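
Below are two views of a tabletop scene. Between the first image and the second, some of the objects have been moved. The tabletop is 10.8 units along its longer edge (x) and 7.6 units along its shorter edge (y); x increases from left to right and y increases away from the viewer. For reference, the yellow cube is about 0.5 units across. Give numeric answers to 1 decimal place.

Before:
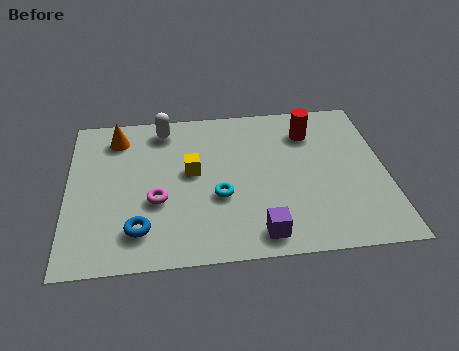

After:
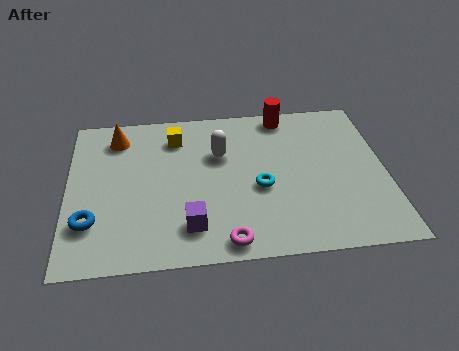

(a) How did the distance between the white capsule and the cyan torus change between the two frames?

-1.8

Before: roughly 4.0 units apart; after: 2.2. That's 1.8 units closer together.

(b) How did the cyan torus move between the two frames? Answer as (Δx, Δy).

(1.4, 0.3)

The cyan torus started near (5.1, 2.9) and ended near (6.5, 3.2).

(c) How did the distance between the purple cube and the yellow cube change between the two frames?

+0.5

They were about 3.9 units apart before and 4.4 after — 0.5 units further apart.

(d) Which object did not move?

the orange cone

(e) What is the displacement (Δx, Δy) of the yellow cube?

(-0.5, 1.8)

The yellow cube was at about (4.2, 4.2) and moved to about (3.7, 6.0).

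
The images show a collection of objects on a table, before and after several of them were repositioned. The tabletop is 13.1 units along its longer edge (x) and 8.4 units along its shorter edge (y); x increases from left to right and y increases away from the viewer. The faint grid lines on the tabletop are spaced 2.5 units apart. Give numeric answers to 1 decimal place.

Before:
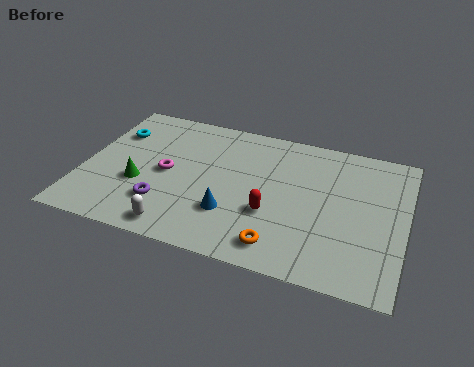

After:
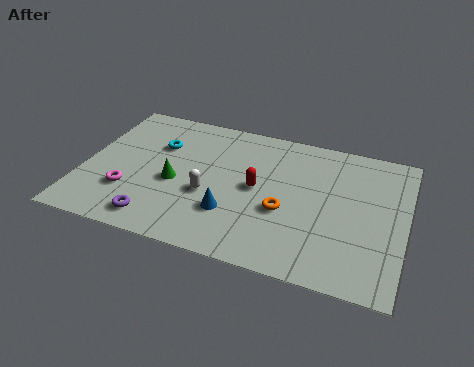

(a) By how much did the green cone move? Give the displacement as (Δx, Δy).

(1.4, 0.5)

The green cone was at about (2.4, 3.1) and moved to about (3.8, 3.6).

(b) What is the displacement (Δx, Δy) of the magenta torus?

(-1.4, -1.6)

The magenta torus started near (3.4, 4.1) and ended near (2.0, 2.5).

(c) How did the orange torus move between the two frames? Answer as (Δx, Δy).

(0.0, 2.0)

The orange torus was at about (8.3, 1.3) and moved to about (8.3, 3.3).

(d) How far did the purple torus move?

1.0

From (3.5, 2.2) to (3.3, 1.2), the purple torus covered √(0.2² + 1.0²) ≈ 1.0 units.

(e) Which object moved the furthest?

the white capsule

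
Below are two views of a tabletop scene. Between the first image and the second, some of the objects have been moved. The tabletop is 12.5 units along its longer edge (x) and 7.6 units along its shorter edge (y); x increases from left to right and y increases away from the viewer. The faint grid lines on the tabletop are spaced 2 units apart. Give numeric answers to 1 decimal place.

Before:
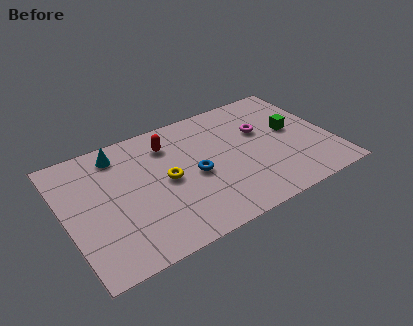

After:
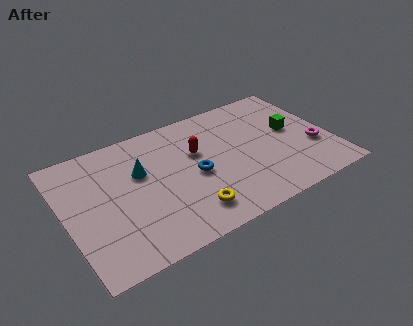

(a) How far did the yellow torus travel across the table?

2.4

The yellow torus moved from about (4.7, 3.8) to (5.4, 1.5), a distance of √(0.7² + 2.3²) ≈ 2.4.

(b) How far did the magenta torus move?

3.0

From (9.4, 4.8) to (11.6, 2.7), the magenta torus covered √(2.2² + 2.1²) ≈ 3.0 units.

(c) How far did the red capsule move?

1.6

From (5.1, 5.9) to (6.3, 4.8), the red capsule covered √(1.2² + 1.1²) ≈ 1.6 units.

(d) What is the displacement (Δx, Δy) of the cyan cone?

(0.8, -1.6)

From the two frames, the cyan cone sits at roughly (2.8, 6.4) before and (3.6, 4.8) after.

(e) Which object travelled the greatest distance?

the magenta torus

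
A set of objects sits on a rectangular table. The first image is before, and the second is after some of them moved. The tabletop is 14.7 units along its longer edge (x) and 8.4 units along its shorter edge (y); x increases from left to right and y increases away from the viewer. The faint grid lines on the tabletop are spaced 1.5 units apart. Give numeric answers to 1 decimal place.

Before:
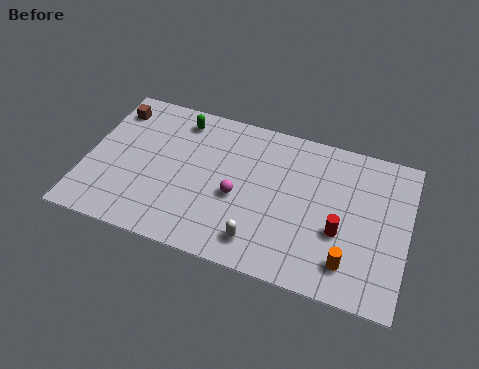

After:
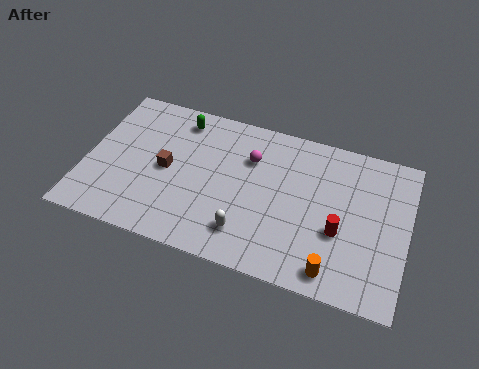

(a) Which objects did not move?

the green capsule and the red cylinder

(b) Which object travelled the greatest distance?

the brown cube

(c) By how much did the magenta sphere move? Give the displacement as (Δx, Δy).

(0.4, 2.3)

The magenta sphere started near (7.0, 3.6) and ended near (7.4, 5.9).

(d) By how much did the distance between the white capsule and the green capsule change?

-0.6

They were about 7.0 units apart before and 6.4 after — 0.6 units closer together.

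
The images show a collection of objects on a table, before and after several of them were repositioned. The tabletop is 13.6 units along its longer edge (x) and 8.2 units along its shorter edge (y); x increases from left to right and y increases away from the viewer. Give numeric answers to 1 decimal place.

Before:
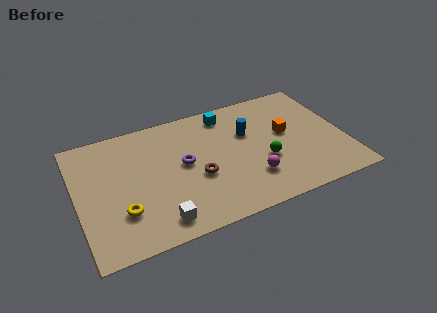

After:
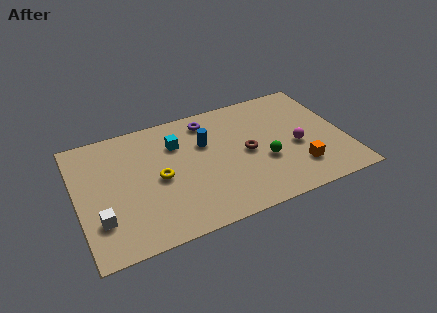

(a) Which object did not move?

the green sphere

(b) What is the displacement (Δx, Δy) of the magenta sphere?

(2.5, 1.3)

From the two frames, the magenta sphere sits at roughly (8.6, 2.2) before and (11.1, 3.5) after.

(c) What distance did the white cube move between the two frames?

3.0

The white cube moved from about (3.8, 1.2) to (1.0, 2.3), a distance of √(2.8² + 1.1²) ≈ 3.0.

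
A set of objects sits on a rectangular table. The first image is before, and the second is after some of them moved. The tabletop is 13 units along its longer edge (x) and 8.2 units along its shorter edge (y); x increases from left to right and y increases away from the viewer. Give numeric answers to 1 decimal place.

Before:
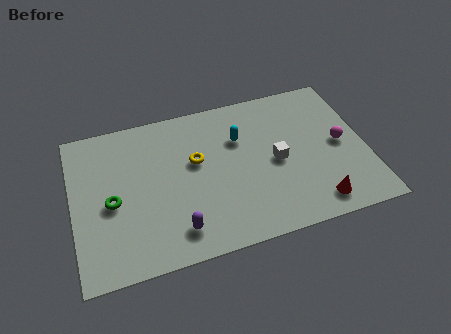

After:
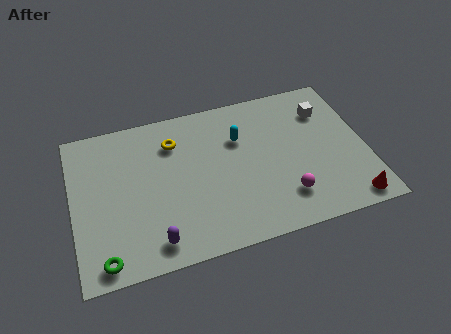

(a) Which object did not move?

the cyan capsule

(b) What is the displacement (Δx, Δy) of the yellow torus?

(-0.9, 1.3)

The yellow torus started near (5.5, 4.9) and ended near (4.6, 6.2).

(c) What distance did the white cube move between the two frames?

3.3

From (9.0, 3.9) to (11.4, 6.1), the white cube covered √(2.4² + 2.2²) ≈ 3.3 units.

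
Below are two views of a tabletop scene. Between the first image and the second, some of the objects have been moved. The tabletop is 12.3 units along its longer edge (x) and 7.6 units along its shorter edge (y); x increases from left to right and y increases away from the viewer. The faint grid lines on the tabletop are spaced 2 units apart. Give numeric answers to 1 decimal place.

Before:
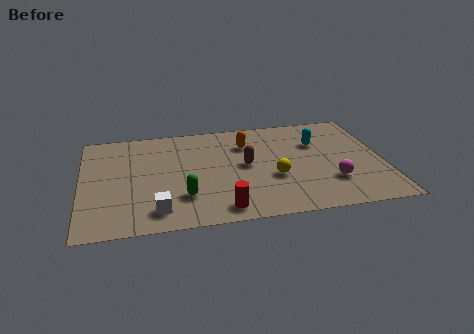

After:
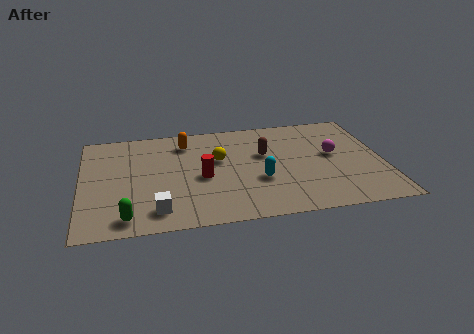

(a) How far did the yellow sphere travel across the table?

2.8

The yellow sphere moved from about (7.8, 2.9) to (5.6, 4.6), a distance of √(2.2² + 1.7²) ≈ 2.8.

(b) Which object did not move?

the white cube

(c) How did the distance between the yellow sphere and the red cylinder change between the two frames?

-1.5

Before: roughly 2.9 units apart; after: 1.4. That's 1.5 units closer together.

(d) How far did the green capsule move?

2.5

The green capsule moved from about (4.1, 2.1) to (1.8, 1.0), a distance of √(2.3² + 1.1²) ≈ 2.5.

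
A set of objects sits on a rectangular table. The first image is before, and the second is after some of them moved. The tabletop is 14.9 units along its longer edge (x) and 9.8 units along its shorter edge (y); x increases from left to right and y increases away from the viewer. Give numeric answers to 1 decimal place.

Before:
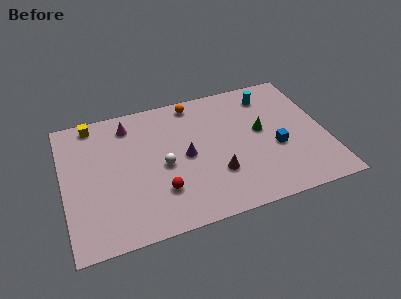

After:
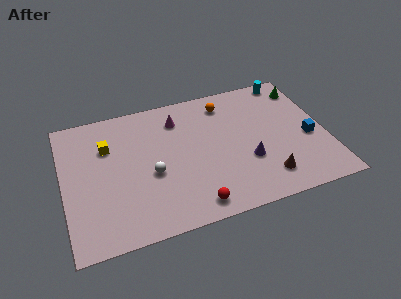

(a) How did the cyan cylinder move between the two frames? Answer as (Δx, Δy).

(1.3, 0.9)

From the two frames, the cyan cylinder sits at roughly (12.0, 8.0) before and (13.3, 8.9) after.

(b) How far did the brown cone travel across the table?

2.9

From (8.5, 3.0) to (11.2, 1.9), the brown cone covered √(2.7² + 1.1²) ≈ 2.9 units.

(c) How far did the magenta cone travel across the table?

2.8

The magenta cone moved from about (3.9, 8.1) to (6.7, 7.7), a distance of √(2.8² + 0.4²) ≈ 2.8.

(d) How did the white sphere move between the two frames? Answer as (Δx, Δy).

(-0.7, -0.4)

From the two frames, the white sphere sits at roughly (5.6, 4.5) before and (4.9, 4.1) after.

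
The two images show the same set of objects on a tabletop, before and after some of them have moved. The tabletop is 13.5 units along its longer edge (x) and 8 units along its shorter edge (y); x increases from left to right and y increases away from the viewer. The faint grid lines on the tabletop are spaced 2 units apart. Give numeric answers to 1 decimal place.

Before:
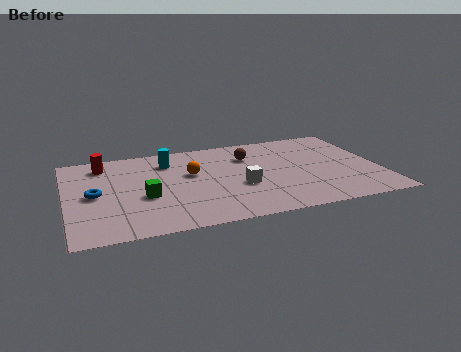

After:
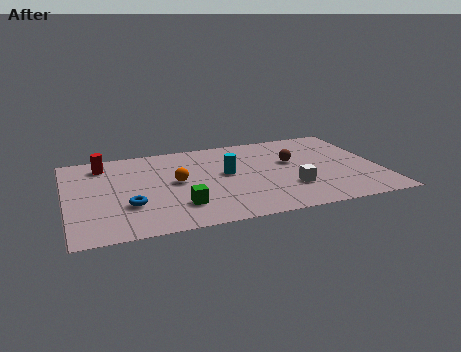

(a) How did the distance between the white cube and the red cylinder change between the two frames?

+2.2

They were about 6.7 units apart before and 8.9 after — 2.2 units further apart.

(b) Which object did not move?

the red cylinder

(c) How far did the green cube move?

1.8

From (3.3, 3.2) to (4.7, 2.0), the green cube covered √(1.4² + 1.2²) ≈ 1.8 units.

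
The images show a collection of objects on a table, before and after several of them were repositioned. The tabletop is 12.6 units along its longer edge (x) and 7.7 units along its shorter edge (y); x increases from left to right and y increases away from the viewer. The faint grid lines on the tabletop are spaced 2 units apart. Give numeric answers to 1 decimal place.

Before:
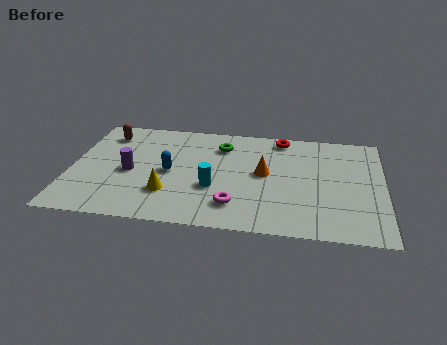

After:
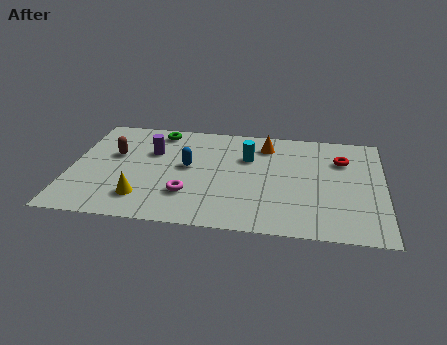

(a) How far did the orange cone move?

2.1

The orange cone was near (7.8, 4.1) before and (7.8, 6.2) after, so it travelled √(0.0² + 2.1²) ≈ 2.1 units.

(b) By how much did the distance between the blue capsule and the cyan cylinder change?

+0.6

They were about 2.0 units apart before and 2.6 after — 0.6 units further apart.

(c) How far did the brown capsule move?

1.6

From (1.3, 6.2) to (1.7, 4.7), the brown capsule covered √(0.4² + 1.5²) ≈ 1.6 units.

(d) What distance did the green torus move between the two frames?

2.7

From (6.0, 5.9) to (3.4, 6.7), the green torus covered √(2.6² + 0.8²) ≈ 2.7 units.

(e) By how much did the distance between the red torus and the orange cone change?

+0.4

They were about 2.8 units apart before and 3.2 after — 0.4 units further apart.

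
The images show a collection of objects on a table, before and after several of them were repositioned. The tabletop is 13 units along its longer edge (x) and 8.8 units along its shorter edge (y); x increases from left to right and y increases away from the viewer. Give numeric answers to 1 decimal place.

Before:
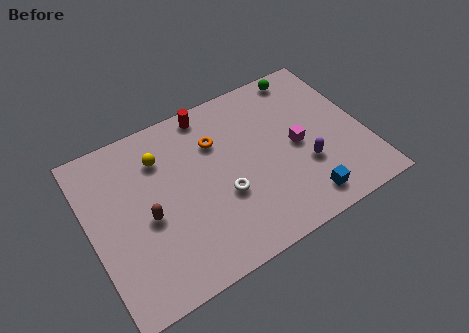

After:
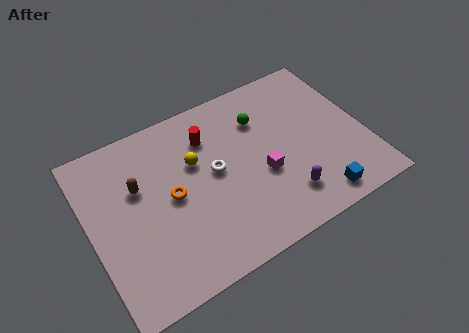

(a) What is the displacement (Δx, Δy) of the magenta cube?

(-1.8, -0.7)

From the two frames, the magenta cube sits at roughly (9.8, 4.2) before and (8.0, 3.5) after.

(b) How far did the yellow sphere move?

1.8

From (3.6, 6.6) to (5.1, 5.6), the yellow sphere covered √(1.5² + 1.0²) ≈ 1.8 units.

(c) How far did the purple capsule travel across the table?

1.6

The purple capsule moved from about (10.0, 3.0) to (8.8, 1.9), a distance of √(1.2² + 1.1²) ≈ 1.6.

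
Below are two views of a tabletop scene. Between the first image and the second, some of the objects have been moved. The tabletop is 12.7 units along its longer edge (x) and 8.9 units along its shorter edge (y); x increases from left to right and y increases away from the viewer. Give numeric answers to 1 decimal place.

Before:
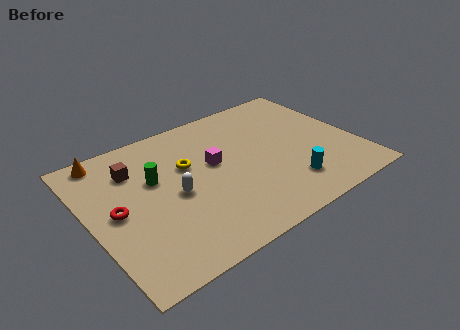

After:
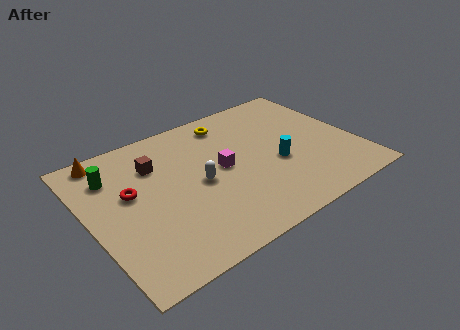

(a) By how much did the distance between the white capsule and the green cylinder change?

+2.9

Before: roughly 1.6 units apart; after: 4.5. That's 2.9 units further apart.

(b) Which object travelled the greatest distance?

the yellow torus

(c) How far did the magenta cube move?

0.6

The magenta cube moved from about (6.0, 5.1) to (6.3, 4.6), a distance of √(0.3² + 0.5²) ≈ 0.6.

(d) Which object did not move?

the orange cone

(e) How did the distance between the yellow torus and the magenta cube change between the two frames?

+1.7

Before: roughly 1.3 units apart; after: 3.0. That's 1.7 units further apart.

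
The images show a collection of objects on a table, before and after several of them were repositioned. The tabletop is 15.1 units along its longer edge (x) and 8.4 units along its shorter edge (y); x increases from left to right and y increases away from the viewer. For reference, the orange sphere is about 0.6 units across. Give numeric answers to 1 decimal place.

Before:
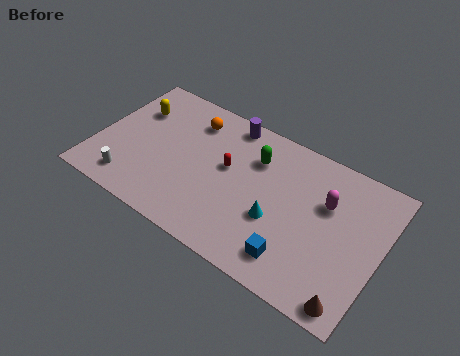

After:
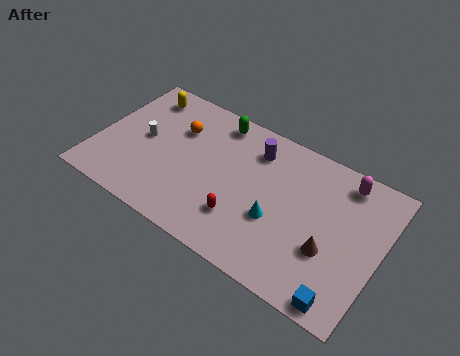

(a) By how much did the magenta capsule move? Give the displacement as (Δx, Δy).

(0.7, 1.7)

The magenta capsule started near (12.1, 5.5) and ended near (12.8, 7.2).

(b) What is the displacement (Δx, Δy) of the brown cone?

(-1.5, 2.1)

The brown cone was at about (14.1, 0.9) and moved to about (12.6, 3.0).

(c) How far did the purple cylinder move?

1.8

The purple cylinder was near (6.5, 7.5) before and (8.1, 6.6) after, so it travelled √(1.6² + 0.9²) ≈ 1.8 units.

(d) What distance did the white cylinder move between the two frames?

2.9

The white cylinder was near (2.2, 1.4) before and (2.4, 4.3) after, so it travelled √(0.2² + 2.9²) ≈ 2.9 units.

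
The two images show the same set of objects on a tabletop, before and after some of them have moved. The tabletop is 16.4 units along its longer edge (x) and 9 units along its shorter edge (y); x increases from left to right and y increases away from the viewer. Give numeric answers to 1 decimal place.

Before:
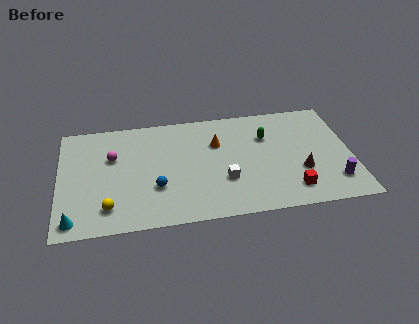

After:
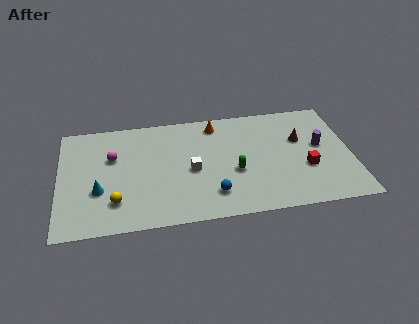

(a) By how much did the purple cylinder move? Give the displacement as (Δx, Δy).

(-0.6, 3.0)

The purple cylinder was at about (15.3, 2.0) and moved to about (14.7, 5.0).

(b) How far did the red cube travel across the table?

1.8

From (12.9, 1.7) to (13.8, 3.3), the red cube covered √(0.9² + 1.6²) ≈ 1.8 units.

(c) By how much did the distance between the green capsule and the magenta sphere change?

-1.6

They were about 8.7 units apart before and 7.1 after — 1.6 units closer together.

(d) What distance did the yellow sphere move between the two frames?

0.6

The yellow sphere moved from about (2.7, 1.8) to (3.1, 2.2), a distance of √(0.4² + 0.4²) ≈ 0.6.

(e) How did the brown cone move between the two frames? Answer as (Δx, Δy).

(0.1, 2.6)

From the two frames, the brown cone sits at roughly (13.5, 3.1) before and (13.6, 5.7) after.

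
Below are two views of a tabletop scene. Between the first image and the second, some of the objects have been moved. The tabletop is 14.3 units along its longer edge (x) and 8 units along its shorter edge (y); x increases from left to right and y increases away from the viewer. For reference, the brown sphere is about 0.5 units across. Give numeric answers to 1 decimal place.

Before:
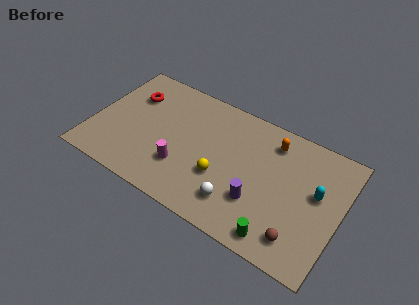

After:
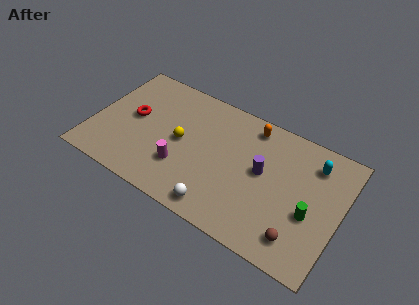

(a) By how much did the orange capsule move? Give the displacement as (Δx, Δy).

(-1.3, 0.4)

The orange capsule started near (10.1, 6.5) and ended near (8.8, 6.9).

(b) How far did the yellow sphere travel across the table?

2.7

The yellow sphere was near (7.6, 2.9) before and (5.1, 4.0) after, so it travelled √(2.5² + 1.1²) ≈ 2.7 units.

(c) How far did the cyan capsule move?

1.7

The cyan capsule was near (12.9, 4.6) before and (12.5, 6.3) after, so it travelled √(0.4² + 1.7²) ≈ 1.7 units.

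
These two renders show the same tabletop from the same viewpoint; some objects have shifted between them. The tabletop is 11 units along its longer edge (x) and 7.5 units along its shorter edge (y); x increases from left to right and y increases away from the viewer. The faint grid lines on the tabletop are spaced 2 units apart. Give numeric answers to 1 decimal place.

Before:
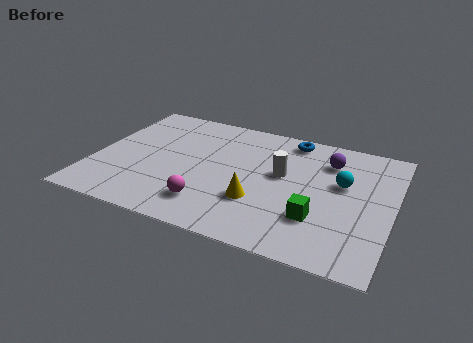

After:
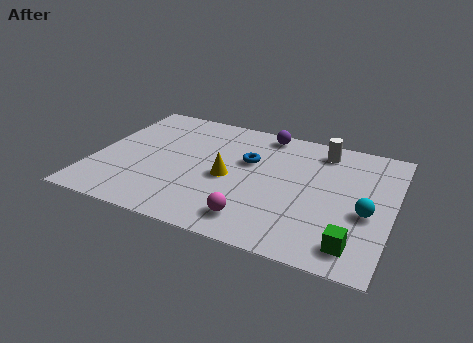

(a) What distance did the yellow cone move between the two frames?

1.6

The yellow cone was near (6.2, 2.4) before and (5.0, 3.4) after, so it travelled √(1.2² + 1.0²) ≈ 1.6 units.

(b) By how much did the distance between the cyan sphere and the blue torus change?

+1.8

The distance was about 3.0 in the first image and 4.8 in the second, so they moved 1.8 units further apart.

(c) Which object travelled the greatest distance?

the purple sphere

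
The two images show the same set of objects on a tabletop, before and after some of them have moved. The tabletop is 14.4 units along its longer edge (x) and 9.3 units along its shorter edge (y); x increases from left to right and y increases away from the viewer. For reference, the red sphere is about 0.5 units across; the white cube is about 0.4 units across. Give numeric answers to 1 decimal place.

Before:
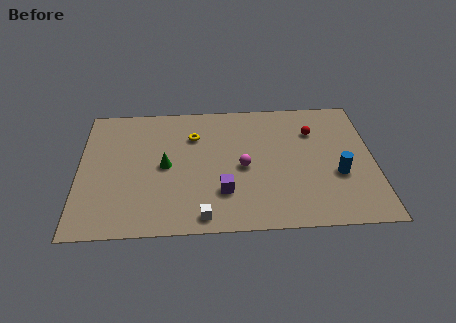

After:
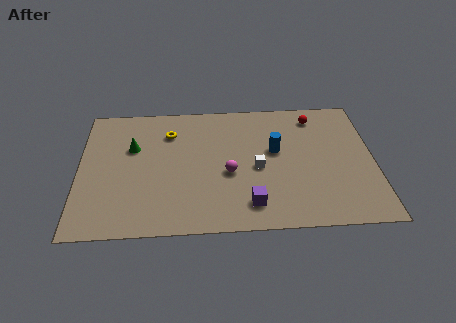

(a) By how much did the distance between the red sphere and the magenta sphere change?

+1.6

They were about 4.2 units apart before and 5.8 after — 1.6 units further apart.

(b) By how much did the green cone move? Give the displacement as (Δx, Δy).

(-1.6, 1.4)

The green cone was at about (4.2, 4.6) and moved to about (2.6, 6.0).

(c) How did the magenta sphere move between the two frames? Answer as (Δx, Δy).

(-0.7, -0.4)

The magenta sphere was at about (8.0, 4.3) and moved to about (7.3, 3.9).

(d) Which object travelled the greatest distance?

the white cube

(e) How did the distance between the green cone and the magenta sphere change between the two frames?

+1.3

They were about 3.8 units apart before and 5.1 after — 1.3 units further apart.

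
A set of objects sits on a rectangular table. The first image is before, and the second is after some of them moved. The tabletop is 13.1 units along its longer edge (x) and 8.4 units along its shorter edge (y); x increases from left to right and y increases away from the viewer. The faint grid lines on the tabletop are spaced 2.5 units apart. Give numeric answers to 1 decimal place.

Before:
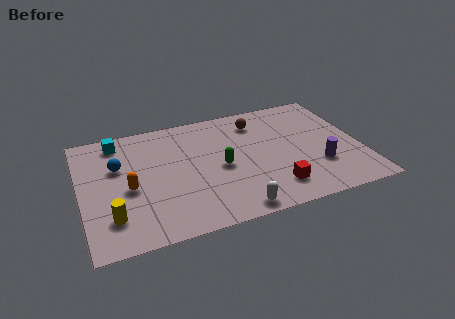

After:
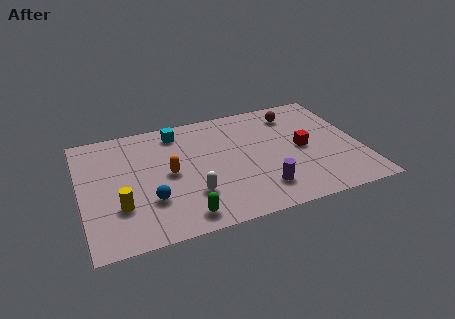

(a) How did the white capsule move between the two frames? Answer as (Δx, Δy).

(-1.8, 1.6)

The white capsule was at about (6.8, 0.8) and moved to about (5.0, 2.4).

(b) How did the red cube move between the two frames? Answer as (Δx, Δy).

(1.6, 2.4)

The red cube was at about (8.8, 1.7) and moved to about (10.4, 4.1).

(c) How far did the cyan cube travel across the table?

2.8

From (1.9, 7.2) to (4.7, 7.1), the cyan cube covered √(2.8² + 0.1²) ≈ 2.8 units.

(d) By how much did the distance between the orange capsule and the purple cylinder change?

-4.1

The distance was about 8.9 in the first image and 4.8 in the second, so they moved 4.1 units closer together.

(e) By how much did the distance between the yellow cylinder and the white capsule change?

-2.3

They were about 5.6 units apart before and 3.3 after — 2.3 units closer together.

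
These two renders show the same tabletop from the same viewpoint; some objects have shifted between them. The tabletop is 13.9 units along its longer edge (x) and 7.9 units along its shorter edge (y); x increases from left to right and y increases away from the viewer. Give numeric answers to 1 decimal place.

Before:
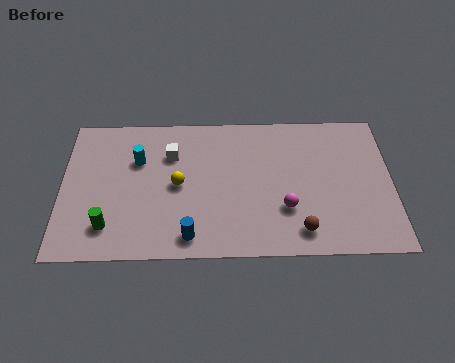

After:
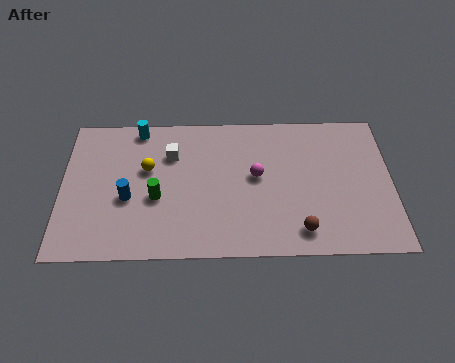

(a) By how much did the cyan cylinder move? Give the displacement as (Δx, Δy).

(0.0, 1.8)

The cyan cylinder was at about (3.2, 5.3) and moved to about (3.2, 7.1).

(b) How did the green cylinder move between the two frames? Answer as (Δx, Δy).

(2.0, 1.5)

The green cylinder started near (2.0, 1.7) and ended near (4.0, 3.2).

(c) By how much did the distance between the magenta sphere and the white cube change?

-1.9

The distance was about 5.7 in the first image and 3.8 in the second, so they moved 1.9 units closer together.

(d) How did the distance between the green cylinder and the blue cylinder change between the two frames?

-2.3

The distance was about 3.5 in the first image and 1.2 in the second, so they moved 2.3 units closer together.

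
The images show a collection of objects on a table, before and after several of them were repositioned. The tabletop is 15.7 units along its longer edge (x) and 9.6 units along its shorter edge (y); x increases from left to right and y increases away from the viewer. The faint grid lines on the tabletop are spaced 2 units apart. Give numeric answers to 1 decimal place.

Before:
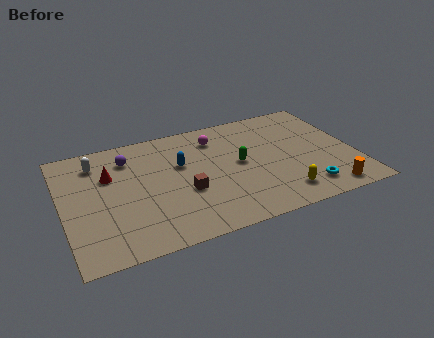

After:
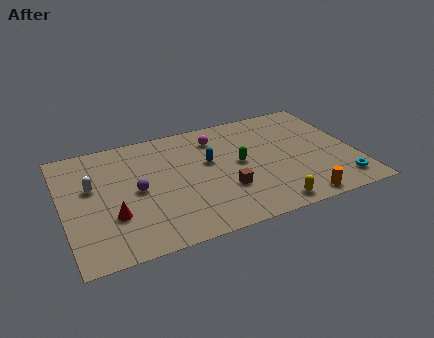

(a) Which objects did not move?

the green capsule and the magenta sphere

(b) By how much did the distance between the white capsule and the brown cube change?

+1.5

The distance was about 5.9 in the first image and 7.4 in the second, so they moved 1.5 units further apart.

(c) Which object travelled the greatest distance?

the red cone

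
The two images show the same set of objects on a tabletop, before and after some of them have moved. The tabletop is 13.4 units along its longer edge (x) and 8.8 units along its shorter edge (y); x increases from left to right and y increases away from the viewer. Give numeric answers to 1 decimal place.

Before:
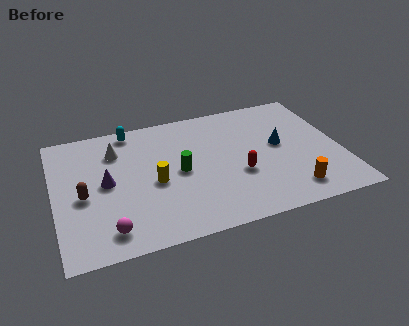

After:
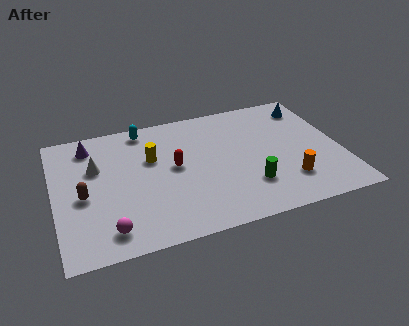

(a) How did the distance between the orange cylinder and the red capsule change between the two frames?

+2.8

Before: roughly 2.9 units apart; after: 5.7. That's 2.8 units further apart.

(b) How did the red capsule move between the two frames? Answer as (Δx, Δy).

(-2.9, 1.4)

The red capsule started near (8.5, 3.3) and ended near (5.6, 4.7).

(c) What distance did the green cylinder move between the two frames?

3.6

The green cylinder moved from about (5.8, 4.3) to (8.9, 2.4), a distance of √(3.1² + 1.9²) ≈ 3.6.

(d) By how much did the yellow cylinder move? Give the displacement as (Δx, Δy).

(0.0, 1.7)

The yellow cylinder was at about (4.6, 3.9) and moved to about (4.6, 5.6).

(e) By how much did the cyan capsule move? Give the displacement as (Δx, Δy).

(0.6, -0.1)

The cyan capsule was at about (3.8, 7.9) and moved to about (4.4, 7.8).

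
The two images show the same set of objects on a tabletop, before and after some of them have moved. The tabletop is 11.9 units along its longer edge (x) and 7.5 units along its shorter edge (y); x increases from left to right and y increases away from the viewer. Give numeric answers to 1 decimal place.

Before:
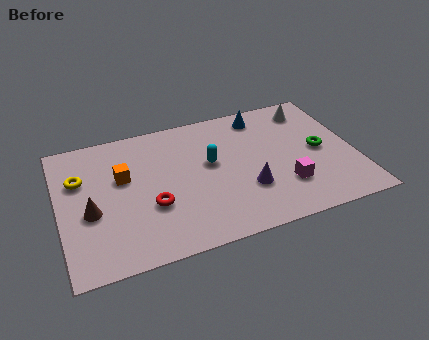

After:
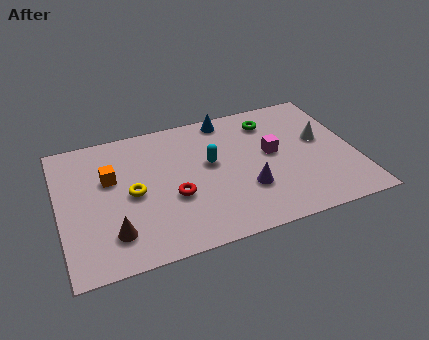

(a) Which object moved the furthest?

the green torus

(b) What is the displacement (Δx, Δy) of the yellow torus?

(2.0, -1.4)

From the two frames, the yellow torus sits at roughly (0.9, 5.0) before and (2.9, 3.6) after.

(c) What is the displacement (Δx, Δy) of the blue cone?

(-1.4, 0.3)

The blue cone started near (8.4, 6.4) and ended near (7.0, 6.7).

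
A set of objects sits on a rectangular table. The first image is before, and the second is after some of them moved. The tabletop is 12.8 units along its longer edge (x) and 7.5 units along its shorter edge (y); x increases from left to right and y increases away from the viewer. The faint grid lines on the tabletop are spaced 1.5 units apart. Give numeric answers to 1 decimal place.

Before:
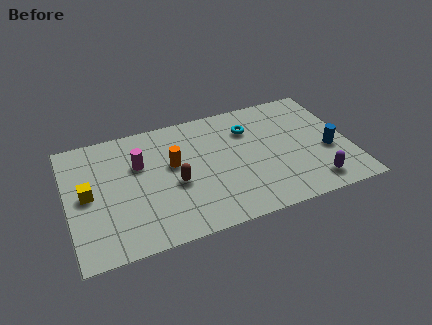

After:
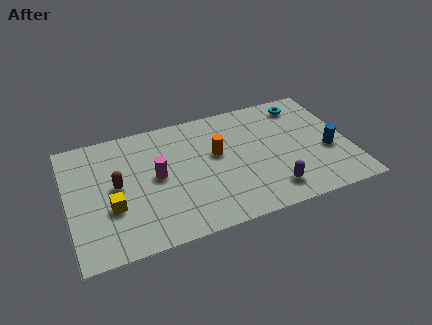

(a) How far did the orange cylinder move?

2.0

The orange cylinder was near (4.8, 4.4) before and (6.8, 4.4) after, so it travelled √(2.0² + 0.0²) ≈ 2.0 units.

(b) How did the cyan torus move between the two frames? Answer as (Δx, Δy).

(2.6, 0.8)

From the two frames, the cyan torus sits at roughly (8.4, 5.5) before and (11.0, 6.3) after.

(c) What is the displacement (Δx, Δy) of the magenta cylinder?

(0.7, -1.0)

The magenta cylinder was at about (3.3, 4.9) and moved to about (4.0, 3.9).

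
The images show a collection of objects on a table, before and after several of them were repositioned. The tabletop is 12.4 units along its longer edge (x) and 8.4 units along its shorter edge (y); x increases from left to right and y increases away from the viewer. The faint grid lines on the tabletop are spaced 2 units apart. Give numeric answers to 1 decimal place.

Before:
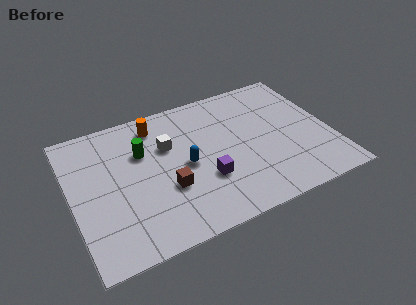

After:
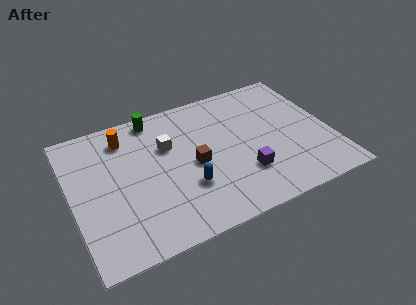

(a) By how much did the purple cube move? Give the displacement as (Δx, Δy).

(1.8, -0.4)

From the two frames, the purple cube sits at roughly (6.2, 2.8) before and (8.0, 2.4) after.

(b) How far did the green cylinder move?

2.1

The green cylinder was near (3.5, 5.6) before and (4.3, 7.5) after, so it travelled √(0.8² + 1.9²) ≈ 2.1 units.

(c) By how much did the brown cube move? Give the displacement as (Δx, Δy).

(1.4, 0.9)

The brown cube was at about (4.4, 3.0) and moved to about (5.8, 3.9).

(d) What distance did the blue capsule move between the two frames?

1.3

The blue capsule was near (5.4, 4.0) before and (5.3, 2.7) after, so it travelled √(0.1² + 1.3²) ≈ 1.3 units.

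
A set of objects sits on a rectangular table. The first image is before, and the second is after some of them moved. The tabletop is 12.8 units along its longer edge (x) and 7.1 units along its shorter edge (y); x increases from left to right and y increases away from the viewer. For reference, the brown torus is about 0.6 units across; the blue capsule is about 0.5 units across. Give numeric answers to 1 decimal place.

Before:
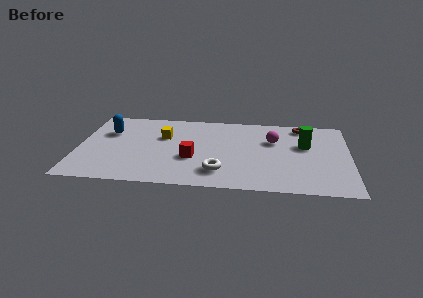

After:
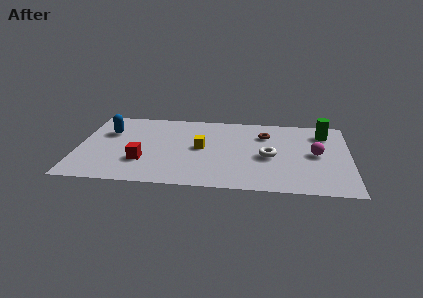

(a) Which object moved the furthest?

the white torus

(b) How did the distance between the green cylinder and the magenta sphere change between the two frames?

+0.5

The distance was about 1.5 in the first image and 2.0 in the second, so they moved 0.5 units further apart.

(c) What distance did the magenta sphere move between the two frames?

2.3

From (9.2, 4.7) to (11.2, 3.6), the magenta sphere covered √(2.0² + 1.1²) ≈ 2.3 units.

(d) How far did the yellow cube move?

2.0

The yellow cube was near (4.0, 4.6) before and (5.8, 3.7) after, so it travelled √(1.8² + 0.9²) ≈ 2.0 units.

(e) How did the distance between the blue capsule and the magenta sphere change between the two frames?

+2.1

They were about 7.8 units apart before and 9.9 after — 2.1 units further apart.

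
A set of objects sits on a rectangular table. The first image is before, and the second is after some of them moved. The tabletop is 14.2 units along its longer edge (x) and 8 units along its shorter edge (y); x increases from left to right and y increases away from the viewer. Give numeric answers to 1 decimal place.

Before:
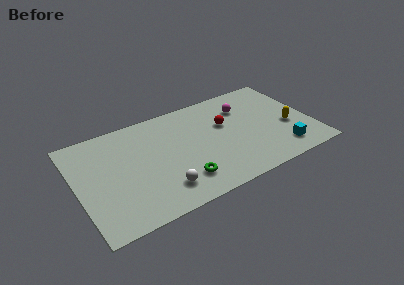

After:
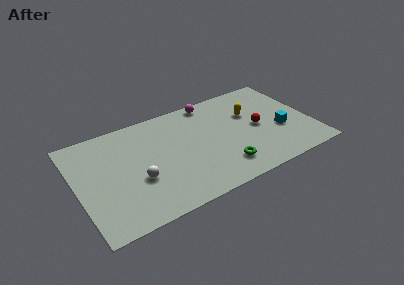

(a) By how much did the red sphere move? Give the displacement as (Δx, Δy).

(1.9, -1.1)

The red sphere started near (9.1, 5.0) and ended near (11.0, 3.9).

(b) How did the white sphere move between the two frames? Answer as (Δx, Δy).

(-1.3, 1.3)

The white sphere started near (4.8, 1.7) and ended near (3.5, 3.0).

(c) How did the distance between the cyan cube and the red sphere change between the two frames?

-3.1

The distance was about 4.6 in the first image and 1.5 in the second, so they moved 3.1 units closer together.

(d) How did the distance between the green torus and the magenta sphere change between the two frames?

-0.5

The distance was about 6.0 in the first image and 5.5 in the second, so they moved 0.5 units closer together.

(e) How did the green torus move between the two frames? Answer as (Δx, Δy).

(2.5, -0.1)

The green torus started near (6.0, 1.8) and ended near (8.5, 1.7).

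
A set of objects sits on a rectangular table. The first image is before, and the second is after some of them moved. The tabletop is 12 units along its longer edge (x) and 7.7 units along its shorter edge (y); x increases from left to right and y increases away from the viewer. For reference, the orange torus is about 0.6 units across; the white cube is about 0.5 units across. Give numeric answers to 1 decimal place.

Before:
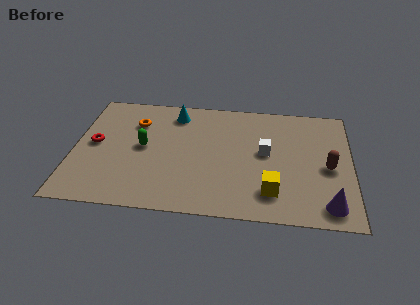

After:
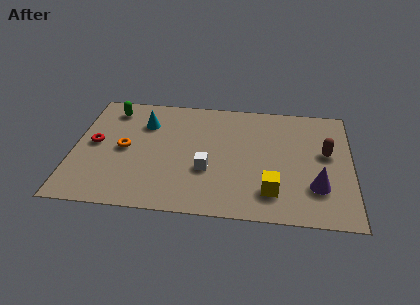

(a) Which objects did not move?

the red torus and the yellow cube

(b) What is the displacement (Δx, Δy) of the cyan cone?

(-1.3, -0.8)

The cyan cone started near (4.3, 6.4) and ended near (3.0, 5.6).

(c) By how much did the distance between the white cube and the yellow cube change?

+0.5

The distance was about 2.5 in the first image and 3.0 in the second, so they moved 0.5 units further apart.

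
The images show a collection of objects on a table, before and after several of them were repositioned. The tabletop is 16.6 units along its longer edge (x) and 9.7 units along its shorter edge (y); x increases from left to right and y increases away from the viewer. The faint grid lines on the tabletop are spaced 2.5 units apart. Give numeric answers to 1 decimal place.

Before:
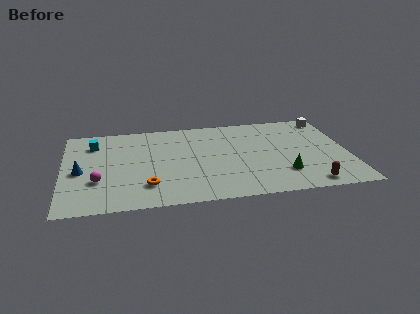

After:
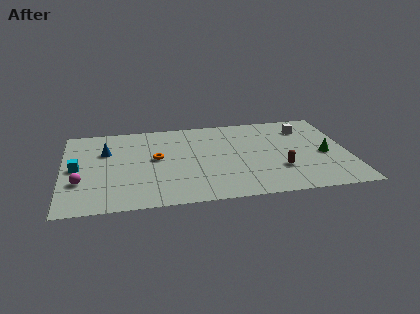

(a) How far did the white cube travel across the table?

1.8

The white cube was near (15.7, 8.5) before and (14.2, 7.5) after, so it travelled √(1.5² + 1.0²) ≈ 1.8 units.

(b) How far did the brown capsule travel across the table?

2.5

The brown capsule moved from about (14.1, 1.1) to (12.5, 3.0), a distance of √(1.6² + 1.9²) ≈ 2.5.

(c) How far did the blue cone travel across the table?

2.6

From (1.0, 4.4) to (2.5, 6.5), the blue cone covered √(1.5² + 2.1²) ≈ 2.6 units.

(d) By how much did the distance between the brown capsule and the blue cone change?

-2.9

The distance was about 13.5 in the first image and 10.6 in the second, so they moved 2.9 units closer together.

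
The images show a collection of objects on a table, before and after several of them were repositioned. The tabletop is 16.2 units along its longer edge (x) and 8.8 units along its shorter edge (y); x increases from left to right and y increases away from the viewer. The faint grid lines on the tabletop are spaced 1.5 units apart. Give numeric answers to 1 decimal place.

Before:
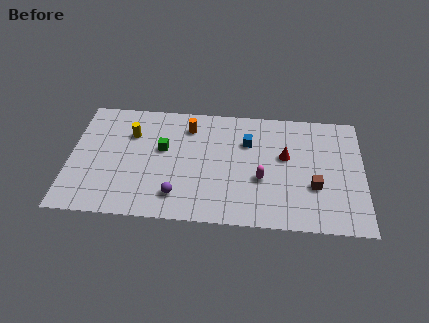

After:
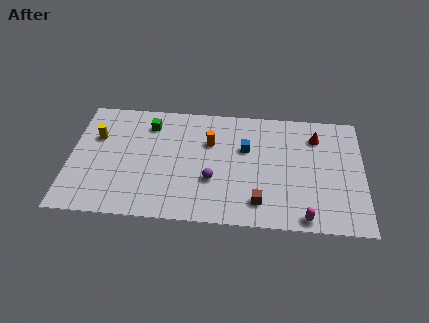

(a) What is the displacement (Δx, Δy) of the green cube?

(-0.8, 1.8)

From the two frames, the green cube sits at roughly (5.1, 5.2) before and (4.3, 7.0) after.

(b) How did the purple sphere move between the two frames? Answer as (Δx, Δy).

(1.9, 1.3)

From the two frames, the purple sphere sits at roughly (6.0, 1.8) before and (7.9, 3.1) after.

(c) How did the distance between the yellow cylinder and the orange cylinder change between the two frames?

+3.0

Before: roughly 3.3 units apart; after: 6.3. That's 3.0 units further apart.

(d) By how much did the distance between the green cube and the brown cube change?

-0.5

The distance was about 8.7 in the first image and 8.2 in the second, so they moved 0.5 units closer together.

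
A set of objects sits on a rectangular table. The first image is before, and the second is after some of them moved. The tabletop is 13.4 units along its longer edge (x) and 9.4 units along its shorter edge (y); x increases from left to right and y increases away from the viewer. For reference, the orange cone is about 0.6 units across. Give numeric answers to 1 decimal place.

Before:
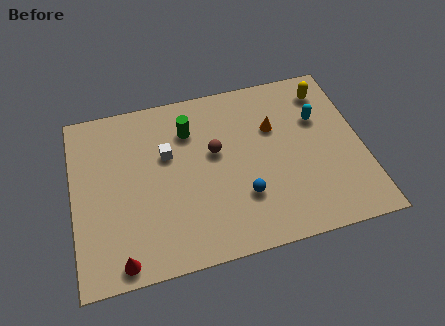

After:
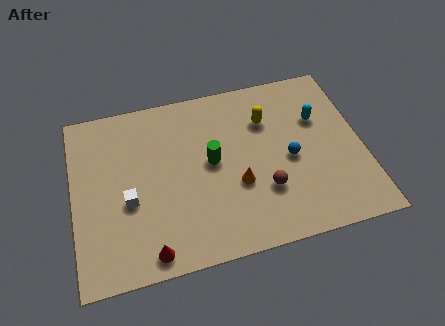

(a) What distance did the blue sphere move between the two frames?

2.7

From (7.7, 2.8) to (10.0, 4.3), the blue sphere covered √(2.3² + 1.5²) ≈ 2.7 units.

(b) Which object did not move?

the cyan capsule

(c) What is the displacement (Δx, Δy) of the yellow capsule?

(-2.9, -1.0)

The yellow capsule was at about (12.0, 7.7) and moved to about (9.1, 6.7).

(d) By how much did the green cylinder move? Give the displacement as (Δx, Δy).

(0.9, -2.0)

The green cylinder was at about (5.5, 7.0) and moved to about (6.4, 5.0).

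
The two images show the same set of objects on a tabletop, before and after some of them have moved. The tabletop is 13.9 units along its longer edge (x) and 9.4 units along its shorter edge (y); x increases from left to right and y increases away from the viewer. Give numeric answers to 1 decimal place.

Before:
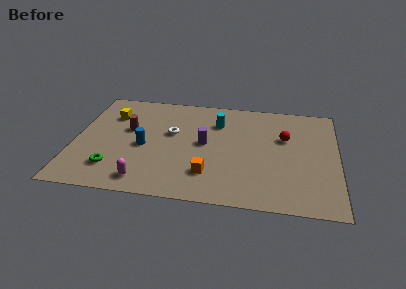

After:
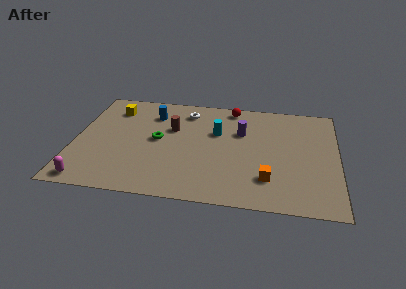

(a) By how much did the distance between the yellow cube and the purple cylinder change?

+1.6

Before: roughly 5.4 units apart; after: 7.0. That's 1.6 units further apart.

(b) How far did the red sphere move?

3.8

From (11.1, 6.0) to (8.2, 8.4), the red sphere covered √(2.9² + 2.4²) ≈ 3.8 units.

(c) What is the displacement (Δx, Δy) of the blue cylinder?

(0.3, 3.0)

The blue cylinder started near (3.7, 4.2) and ended near (4.0, 7.2).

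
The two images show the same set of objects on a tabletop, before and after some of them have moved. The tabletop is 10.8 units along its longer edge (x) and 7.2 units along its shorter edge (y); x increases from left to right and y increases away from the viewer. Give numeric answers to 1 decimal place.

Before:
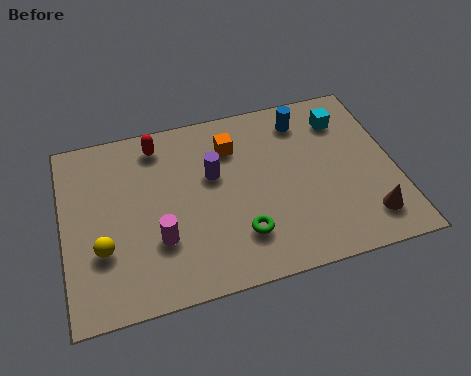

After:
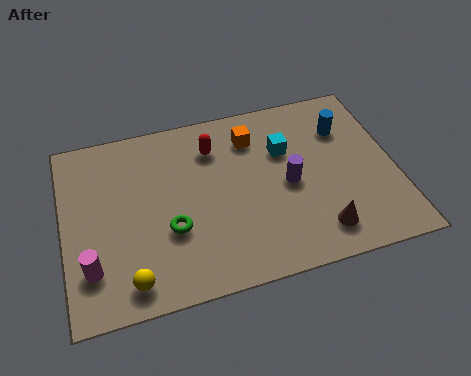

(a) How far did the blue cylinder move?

1.5

From (8.0, 5.9) to (9.3, 5.2), the blue cylinder covered √(1.3² + 0.7²) ≈ 1.5 units.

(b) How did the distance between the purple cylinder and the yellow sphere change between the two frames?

+1.6

Before: roughly 4.2 units apart; after: 5.8. That's 1.6 units further apart.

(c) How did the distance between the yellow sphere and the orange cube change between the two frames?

+1.0

They were about 5.3 units apart before and 6.3 after — 1.0 units further apart.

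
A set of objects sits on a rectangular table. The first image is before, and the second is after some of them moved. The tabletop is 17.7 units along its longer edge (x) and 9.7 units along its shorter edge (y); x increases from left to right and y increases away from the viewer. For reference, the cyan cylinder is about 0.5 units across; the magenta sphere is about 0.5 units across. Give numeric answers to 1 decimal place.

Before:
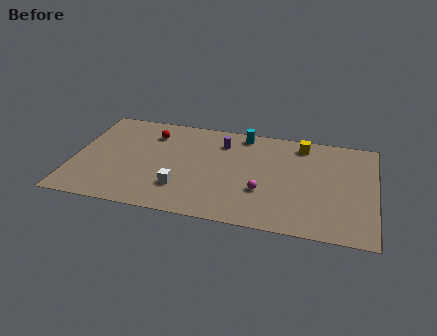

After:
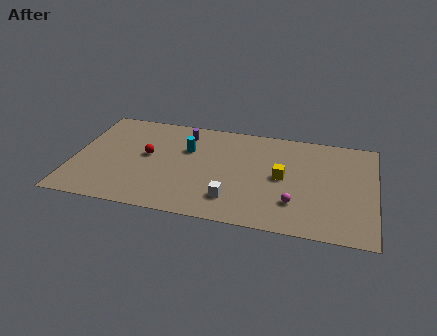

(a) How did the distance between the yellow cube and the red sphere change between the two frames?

-0.9

They were about 8.9 units apart before and 8.0 after — 0.9 units closer together.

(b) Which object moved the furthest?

the cyan cylinder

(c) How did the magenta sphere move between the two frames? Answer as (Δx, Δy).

(1.9, -0.7)

The magenta sphere was at about (11.2, 3.3) and moved to about (13.1, 2.6).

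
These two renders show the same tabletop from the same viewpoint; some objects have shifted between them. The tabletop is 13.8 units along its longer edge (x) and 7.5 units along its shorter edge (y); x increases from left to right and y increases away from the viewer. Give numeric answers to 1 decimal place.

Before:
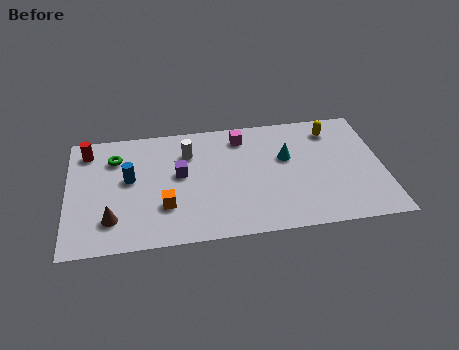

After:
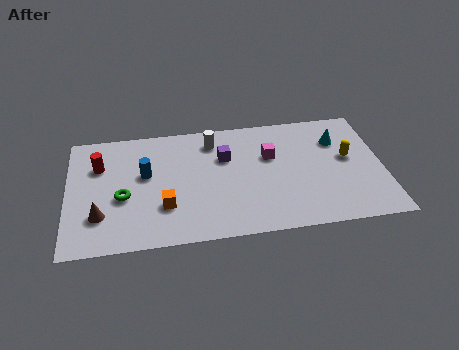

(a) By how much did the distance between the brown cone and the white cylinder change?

+1.4

The distance was about 5.0 in the first image and 6.4 in the second, so they moved 1.4 units further apart.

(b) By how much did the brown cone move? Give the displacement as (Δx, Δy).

(-0.5, 0.3)

The brown cone was at about (1.9, 1.8) and moved to about (1.4, 2.1).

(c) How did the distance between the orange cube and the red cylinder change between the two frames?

-1.1

They were about 5.1 units apart before and 4.0 after — 1.1 units closer together.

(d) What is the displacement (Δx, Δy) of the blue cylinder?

(0.7, 0.2)

The blue cylinder started near (2.7, 4.2) and ended near (3.4, 4.4).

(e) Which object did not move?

the orange cube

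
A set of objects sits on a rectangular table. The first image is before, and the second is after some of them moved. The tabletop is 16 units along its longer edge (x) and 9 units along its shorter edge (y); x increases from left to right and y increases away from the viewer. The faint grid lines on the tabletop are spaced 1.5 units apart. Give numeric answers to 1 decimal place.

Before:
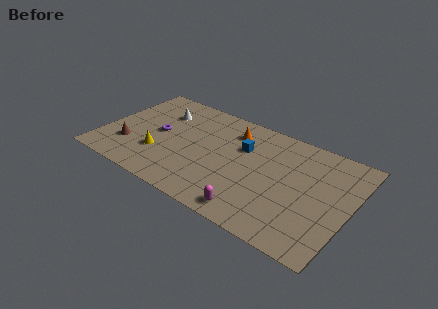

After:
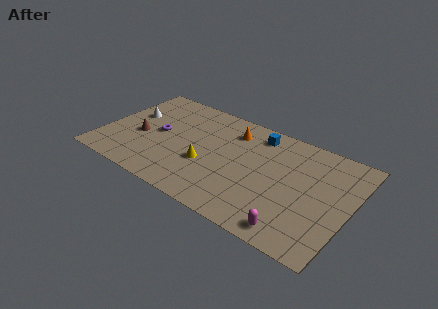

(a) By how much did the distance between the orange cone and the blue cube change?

+0.3

They were about 1.4 units apart before and 1.7 after — 0.3 units further apart.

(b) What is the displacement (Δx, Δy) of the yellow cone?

(3.0, 0.6)

From the two frames, the yellow cone sits at roughly (3.9, 2.8) before and (6.9, 3.4) after.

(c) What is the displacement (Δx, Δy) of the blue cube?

(0.7, 1.6)

From the two frames, the blue cube sits at roughly (8.9, 6.0) before and (9.6, 7.6) after.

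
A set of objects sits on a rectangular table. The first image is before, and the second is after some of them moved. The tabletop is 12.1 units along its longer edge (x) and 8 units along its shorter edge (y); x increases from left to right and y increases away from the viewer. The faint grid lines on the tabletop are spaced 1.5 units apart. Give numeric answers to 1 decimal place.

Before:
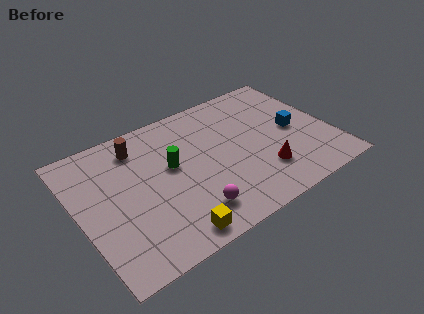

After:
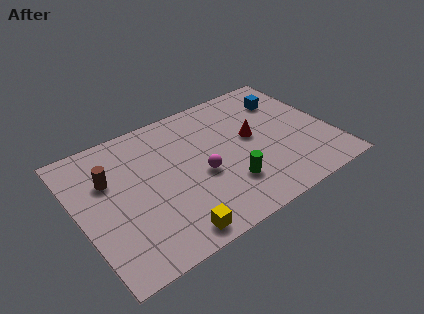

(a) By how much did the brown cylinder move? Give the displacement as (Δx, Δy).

(-1.6, -1.2)

The brown cylinder was at about (3.2, 6.5) and moved to about (1.6, 5.3).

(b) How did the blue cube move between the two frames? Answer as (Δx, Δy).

(0.0, 2.1)

The blue cube was at about (10.4, 3.9) and moved to about (10.4, 6.0).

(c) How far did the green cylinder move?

3.3

From (4.5, 4.6) to (6.8, 2.2), the green cylinder covered √(2.3² + 2.4²) ≈ 3.3 units.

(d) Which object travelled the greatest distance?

the green cylinder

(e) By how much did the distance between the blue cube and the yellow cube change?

+1.1

The distance was about 7.2 in the first image and 8.3 in the second, so they moved 1.1 units further apart.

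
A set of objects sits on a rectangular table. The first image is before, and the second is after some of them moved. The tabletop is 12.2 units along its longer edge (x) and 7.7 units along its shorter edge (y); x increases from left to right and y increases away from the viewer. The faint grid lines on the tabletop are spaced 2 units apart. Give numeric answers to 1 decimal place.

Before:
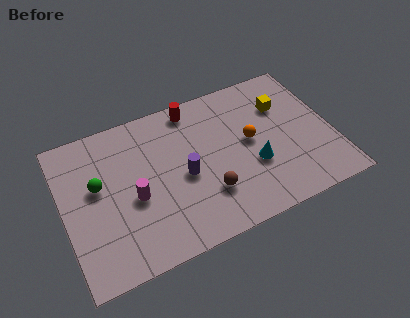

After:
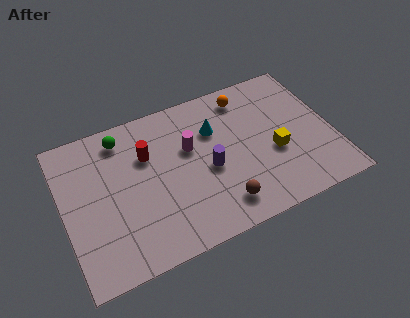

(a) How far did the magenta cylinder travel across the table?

3.1

The magenta cylinder moved from about (3.1, 3.3) to (5.8, 4.8), a distance of √(2.7² + 1.5²) ≈ 3.1.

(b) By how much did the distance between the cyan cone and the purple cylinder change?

-1.2

They were about 3.2 units apart before and 2.0 after — 1.2 units closer together.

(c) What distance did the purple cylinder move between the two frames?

1.1

The purple cylinder moved from about (5.4, 3.5) to (6.5, 3.4), a distance of √(1.1² + 0.1²) ≈ 1.1.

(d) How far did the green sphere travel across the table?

2.4

The green sphere moved from about (1.6, 4.5) to (2.9, 6.5), a distance of √(1.3² + 2.0²) ≈ 2.4.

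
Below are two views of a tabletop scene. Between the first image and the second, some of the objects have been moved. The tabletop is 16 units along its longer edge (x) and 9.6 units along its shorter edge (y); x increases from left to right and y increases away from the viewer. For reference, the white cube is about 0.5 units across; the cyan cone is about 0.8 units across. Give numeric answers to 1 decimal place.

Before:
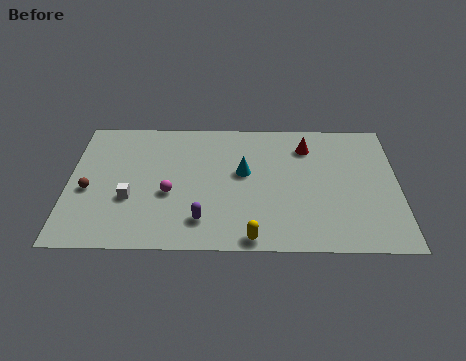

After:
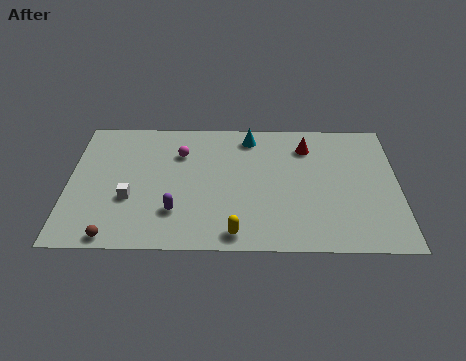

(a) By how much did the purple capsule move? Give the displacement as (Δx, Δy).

(-1.3, 0.6)

From the two frames, the purple capsule sits at roughly (6.5, 2.0) before and (5.2, 2.6) after.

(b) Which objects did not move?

the red cone and the white cube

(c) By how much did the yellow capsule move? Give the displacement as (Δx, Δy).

(-0.8, 0.3)

The yellow capsule was at about (8.9, 0.8) and moved to about (8.1, 1.1).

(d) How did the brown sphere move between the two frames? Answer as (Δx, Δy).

(1.3, -3.3)

The brown sphere was at about (1.0, 4.1) and moved to about (2.3, 0.8).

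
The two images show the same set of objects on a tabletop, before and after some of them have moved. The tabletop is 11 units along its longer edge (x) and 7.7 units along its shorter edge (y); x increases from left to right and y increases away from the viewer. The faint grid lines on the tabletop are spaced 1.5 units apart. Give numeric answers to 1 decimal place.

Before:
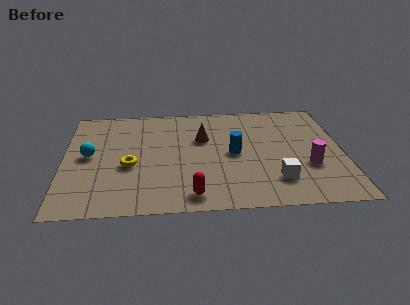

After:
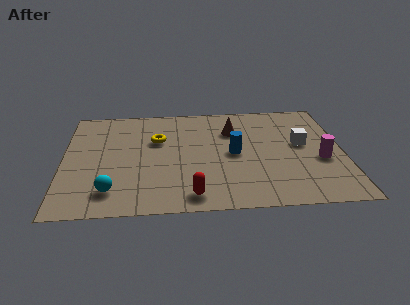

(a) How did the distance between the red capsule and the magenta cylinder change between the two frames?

+0.6

The distance was about 4.9 in the first image and 5.5 in the second, so they moved 0.6 units further apart.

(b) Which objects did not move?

the blue cylinder and the red capsule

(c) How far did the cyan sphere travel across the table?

2.7

The cyan sphere moved from about (1.0, 4.0) to (1.9, 1.5), a distance of √(0.9² + 2.5²) ≈ 2.7.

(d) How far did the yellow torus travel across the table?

2.1

The yellow torus moved from about (2.6, 3.2) to (3.7, 5.0), a distance of √(1.1² + 1.8²) ≈ 2.1.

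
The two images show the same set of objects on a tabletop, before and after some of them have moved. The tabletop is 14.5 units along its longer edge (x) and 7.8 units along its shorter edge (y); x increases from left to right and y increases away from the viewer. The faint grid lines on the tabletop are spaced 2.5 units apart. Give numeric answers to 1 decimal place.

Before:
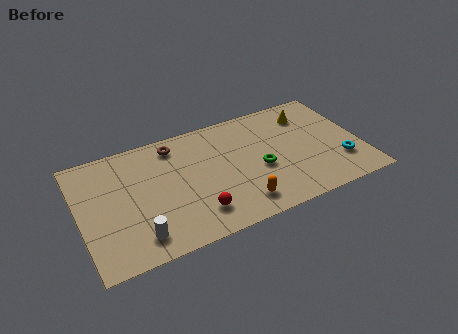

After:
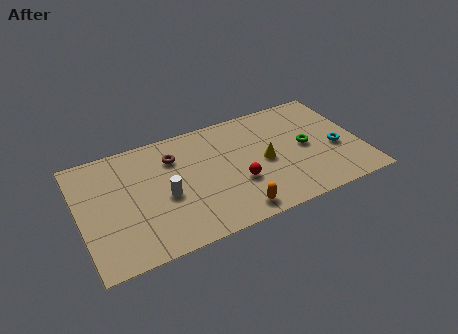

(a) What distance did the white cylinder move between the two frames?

2.6

The white cylinder moved from about (2.7, 1.4) to (4.3, 3.4), a distance of √(1.6² + 2.0²) ≈ 2.6.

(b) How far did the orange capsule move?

0.5

The orange capsule moved from about (7.9, 1.4) to (7.6, 1.0), a distance of √(0.3² + 0.4²) ≈ 0.5.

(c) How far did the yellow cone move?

3.5

From (12.1, 6.1) to (9.5, 3.7), the yellow cone covered √(2.6² + 2.4²) ≈ 3.5 units.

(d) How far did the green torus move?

2.6

The green torus was near (9.2, 3.3) before and (11.7, 3.9) after, so it travelled √(2.5² + 0.6²) ≈ 2.6 units.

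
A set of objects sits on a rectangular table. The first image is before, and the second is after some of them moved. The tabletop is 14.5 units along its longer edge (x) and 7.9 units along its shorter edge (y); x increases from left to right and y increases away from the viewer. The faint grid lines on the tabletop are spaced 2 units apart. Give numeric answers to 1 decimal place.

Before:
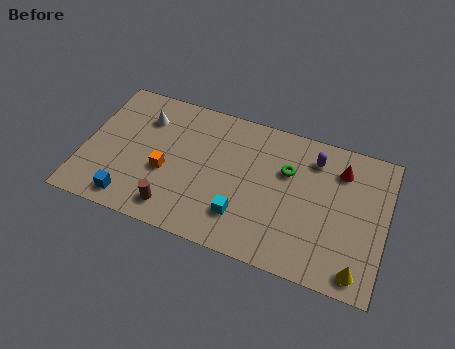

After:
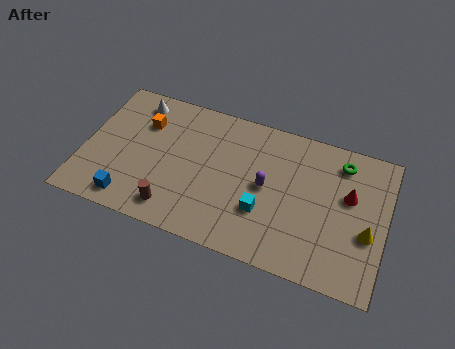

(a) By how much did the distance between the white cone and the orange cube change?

-1.8

The distance was about 3.0 in the first image and 1.2 in the second, so they moved 1.8 units closer together.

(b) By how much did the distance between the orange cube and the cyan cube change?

+2.8

The distance was about 4.0 in the first image and 6.8 in the second, so they moved 2.8 units further apart.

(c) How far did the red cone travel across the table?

1.4

The red cone moved from about (12.2, 6.1) to (12.7, 4.8), a distance of √(0.5² + 1.3²) ≈ 1.4.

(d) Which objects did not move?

the blue cube and the brown cylinder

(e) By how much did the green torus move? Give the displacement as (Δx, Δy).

(2.5, 1.3)

From the two frames, the green torus sits at roughly (9.7, 5.2) before and (12.2, 6.5) after.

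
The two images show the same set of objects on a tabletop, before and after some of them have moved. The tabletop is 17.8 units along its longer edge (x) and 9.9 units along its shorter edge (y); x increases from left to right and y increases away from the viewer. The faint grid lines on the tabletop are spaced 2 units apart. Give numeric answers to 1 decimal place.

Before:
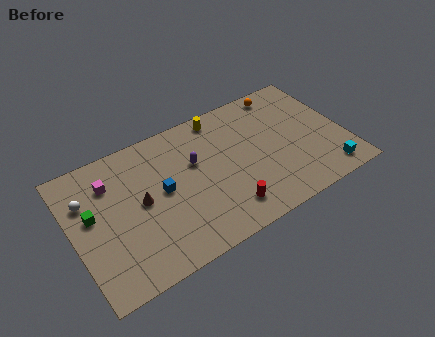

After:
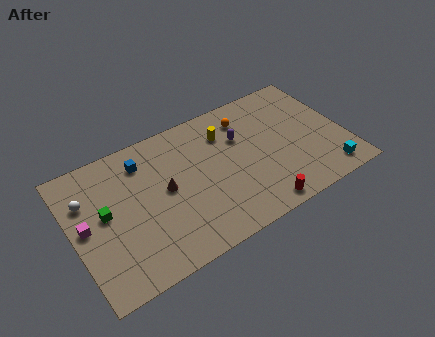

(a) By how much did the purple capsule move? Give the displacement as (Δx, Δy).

(3.1, 0.4)

The purple capsule started near (8.1, 6.2) and ended near (11.2, 6.6).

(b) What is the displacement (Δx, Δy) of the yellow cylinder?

(0.1, -1.4)

The yellow cylinder started near (10.2, 8.8) and ended near (10.3, 7.4).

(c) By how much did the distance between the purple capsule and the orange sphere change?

-5.5

Before: roughly 6.9 units apart; after: 1.4. That's 5.5 units closer together.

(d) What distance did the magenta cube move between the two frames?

3.0

From (2.7, 7.4) to (0.8, 5.1), the magenta cube covered √(1.9² + 2.3²) ≈ 3.0 units.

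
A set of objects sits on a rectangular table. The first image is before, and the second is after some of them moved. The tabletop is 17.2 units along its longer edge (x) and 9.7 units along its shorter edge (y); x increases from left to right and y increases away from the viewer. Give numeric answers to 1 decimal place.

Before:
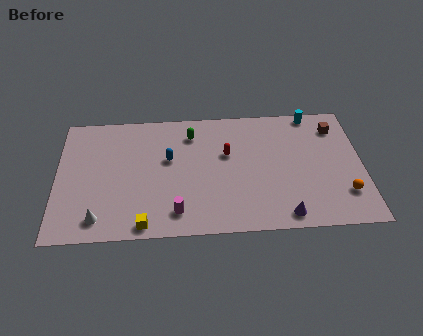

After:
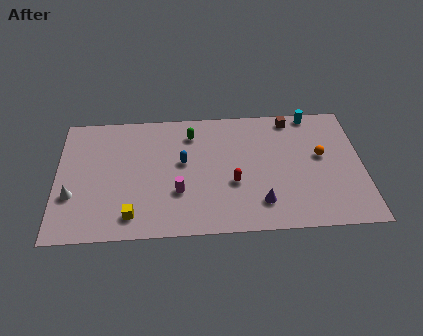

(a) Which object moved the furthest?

the orange sphere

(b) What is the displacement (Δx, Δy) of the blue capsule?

(0.8, -0.3)

The blue capsule was at about (6.3, 5.8) and moved to about (7.1, 5.5).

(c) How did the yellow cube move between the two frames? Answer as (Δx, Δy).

(-0.7, 0.7)

The yellow cube was at about (4.9, 0.9) and moved to about (4.2, 1.6).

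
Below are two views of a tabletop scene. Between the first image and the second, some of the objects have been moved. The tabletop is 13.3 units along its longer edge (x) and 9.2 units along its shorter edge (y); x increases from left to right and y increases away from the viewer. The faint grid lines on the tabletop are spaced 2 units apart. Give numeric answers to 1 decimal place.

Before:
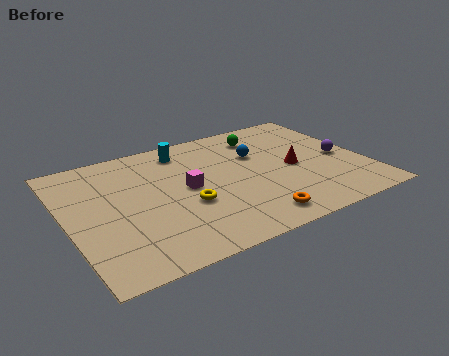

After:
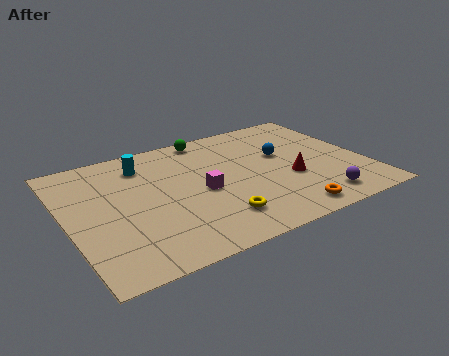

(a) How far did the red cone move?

0.9

The red cone was near (10.1, 4.3) before and (9.8, 3.5) after, so it travelled √(0.3² + 0.8²) ≈ 0.9 units.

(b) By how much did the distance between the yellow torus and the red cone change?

-1.2

Before: roughly 5.1 units apart; after: 3.9. That's 1.2 units closer together.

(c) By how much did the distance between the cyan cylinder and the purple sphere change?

+1.6

Before: roughly 7.6 units apart; after: 9.2. That's 1.6 units further apart.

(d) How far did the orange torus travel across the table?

1.5

The orange torus moved from about (7.7, 1.3) to (9.2, 1.1), a distance of √(1.5² + 0.2²) ≈ 1.5.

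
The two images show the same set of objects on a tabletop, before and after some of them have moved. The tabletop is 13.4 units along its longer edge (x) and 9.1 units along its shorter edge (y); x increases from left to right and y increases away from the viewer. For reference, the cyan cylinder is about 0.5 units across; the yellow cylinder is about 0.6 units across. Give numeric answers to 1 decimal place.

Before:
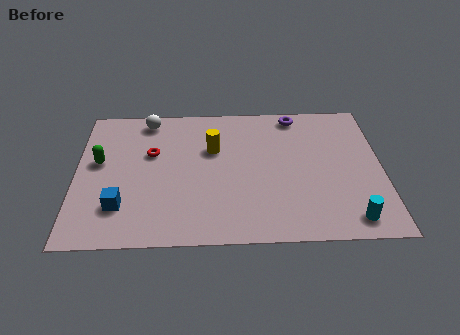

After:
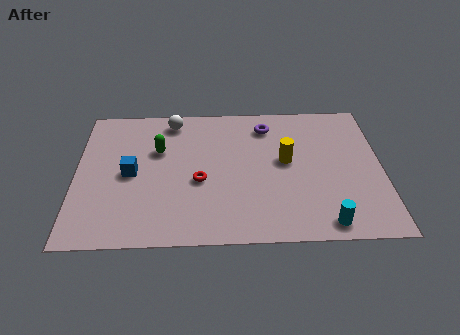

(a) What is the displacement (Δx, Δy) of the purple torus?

(-1.3, -0.7)

The purple torus was at about (9.7, 8.1) and moved to about (8.4, 7.4).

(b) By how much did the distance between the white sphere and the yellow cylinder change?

+2.2

They were about 3.6 units apart before and 5.8 after — 2.2 units further apart.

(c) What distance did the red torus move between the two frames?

2.8

The red torus was near (3.3, 5.7) before and (5.4, 3.8) after, so it travelled √(2.1² + 1.9²) ≈ 2.8 units.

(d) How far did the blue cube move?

2.1

The blue cube was near (2.0, 2.3) before and (2.4, 4.4) after, so it travelled √(0.4² + 2.1²) ≈ 2.1 units.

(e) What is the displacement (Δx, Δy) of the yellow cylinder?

(3.2, -0.9)

From the two frames, the yellow cylinder sits at roughly (6.0, 5.9) before and (9.2, 5.0) after.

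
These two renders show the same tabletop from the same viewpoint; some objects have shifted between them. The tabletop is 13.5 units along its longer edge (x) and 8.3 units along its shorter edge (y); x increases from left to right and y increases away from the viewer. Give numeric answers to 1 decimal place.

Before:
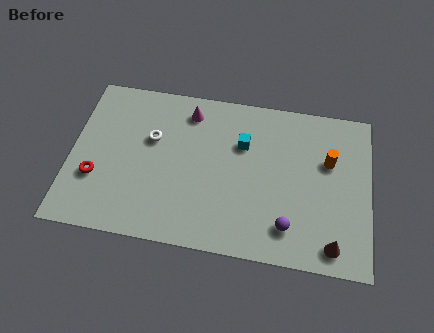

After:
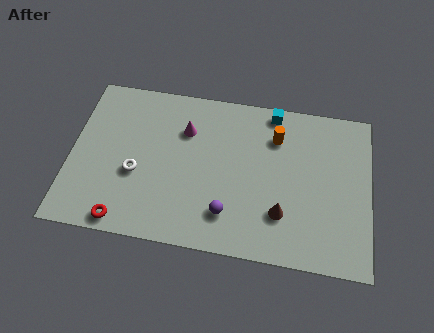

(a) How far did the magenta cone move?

1.0

The magenta cone moved from about (5.2, 6.9) to (5.1, 5.9), a distance of √(0.1² + 1.0²) ≈ 1.0.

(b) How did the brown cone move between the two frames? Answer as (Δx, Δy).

(-2.3, 1.2)

The brown cone started near (11.9, 1.1) and ended near (9.6, 2.3).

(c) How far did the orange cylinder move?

2.6

From (11.6, 5.3) to (9.2, 6.2), the orange cylinder covered √(2.4² + 0.9²) ≈ 2.6 units.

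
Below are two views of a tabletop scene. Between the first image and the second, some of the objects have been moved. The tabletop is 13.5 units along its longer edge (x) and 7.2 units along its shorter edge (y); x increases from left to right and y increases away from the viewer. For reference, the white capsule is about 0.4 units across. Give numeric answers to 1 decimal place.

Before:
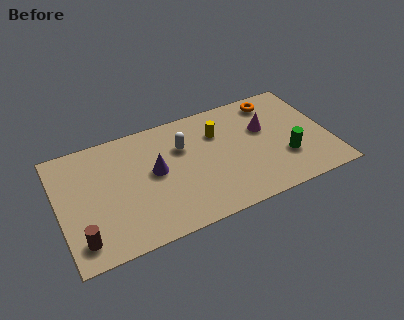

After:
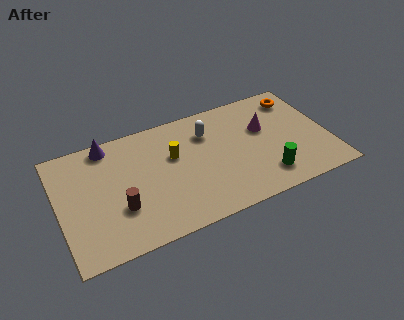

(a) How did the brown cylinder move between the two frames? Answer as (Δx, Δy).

(2.0, 1.1)

The brown cylinder was at about (0.9, 1.3) and moved to about (2.9, 2.4).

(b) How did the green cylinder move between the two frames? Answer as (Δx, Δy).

(-1.1, -0.8)

The green cylinder was at about (11.2, 2.3) and moved to about (10.1, 1.5).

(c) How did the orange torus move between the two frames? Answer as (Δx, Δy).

(1.2, -0.2)

The orange torus was at about (11.1, 6.1) and moved to about (12.3, 5.9).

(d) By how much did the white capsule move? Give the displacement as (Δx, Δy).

(1.3, 0.4)

The white capsule was at about (6.3, 4.9) and moved to about (7.6, 5.3).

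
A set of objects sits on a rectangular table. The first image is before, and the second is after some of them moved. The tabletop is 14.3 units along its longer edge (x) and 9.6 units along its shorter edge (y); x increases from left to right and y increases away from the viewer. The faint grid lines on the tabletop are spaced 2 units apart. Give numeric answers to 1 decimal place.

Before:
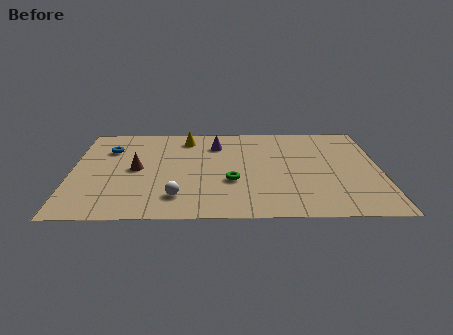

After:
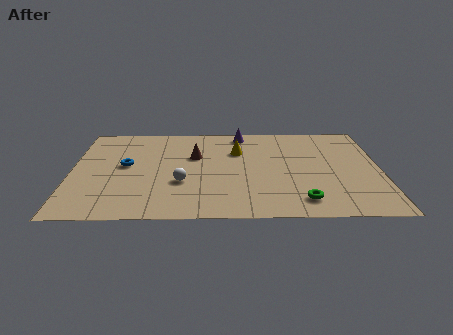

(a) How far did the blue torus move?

1.9

From (1.7, 6.9) to (2.5, 5.2), the blue torus covered √(0.8² + 1.7²) ≈ 1.9 units.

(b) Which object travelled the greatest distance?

the green torus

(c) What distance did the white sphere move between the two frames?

1.4

The white sphere was near (4.9, 2.0) before and (5.1, 3.4) after, so it travelled √(0.2² + 1.4²) ≈ 1.4 units.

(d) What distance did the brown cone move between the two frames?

3.0

The brown cone was near (3.0, 4.8) before and (5.7, 6.1) after, so it travelled √(2.7² + 1.3²) ≈ 3.0 units.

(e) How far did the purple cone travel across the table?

1.7

From (6.7, 7.3) to (7.9, 8.5), the purple cone covered √(1.2² + 1.2²) ≈ 1.7 units.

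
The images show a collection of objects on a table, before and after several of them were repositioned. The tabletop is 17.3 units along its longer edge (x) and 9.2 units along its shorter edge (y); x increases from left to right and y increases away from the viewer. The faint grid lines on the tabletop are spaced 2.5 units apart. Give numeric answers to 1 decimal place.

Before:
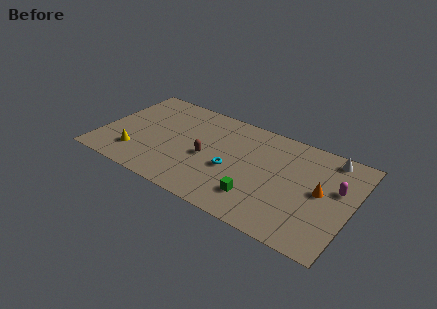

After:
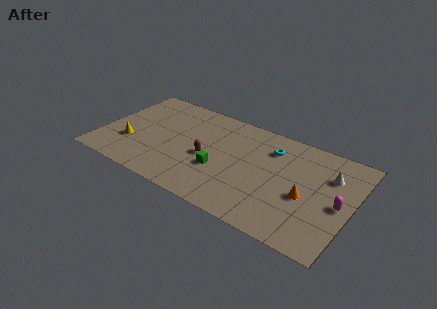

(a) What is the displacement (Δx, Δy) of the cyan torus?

(2.3, 3.2)

From the two frames, the cyan torus sits at roughly (9.2, 3.8) before and (11.5, 7.0) after.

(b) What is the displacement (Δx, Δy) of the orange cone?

(-0.9, -0.9)

The orange cone was at about (15.2, 4.8) and moved to about (14.3, 3.9).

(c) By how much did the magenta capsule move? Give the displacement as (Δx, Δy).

(0.3, -1.3)

From the two frames, the magenta capsule sits at roughly (16.2, 5.6) before and (16.5, 4.3) after.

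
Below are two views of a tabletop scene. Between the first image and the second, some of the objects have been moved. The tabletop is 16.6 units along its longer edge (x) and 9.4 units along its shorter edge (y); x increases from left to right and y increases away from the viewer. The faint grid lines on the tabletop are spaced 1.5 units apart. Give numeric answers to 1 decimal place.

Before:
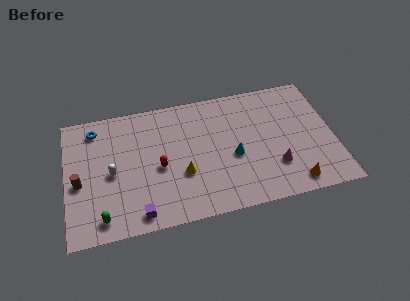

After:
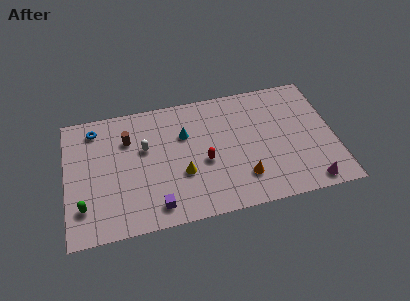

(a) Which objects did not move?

the blue torus and the yellow cone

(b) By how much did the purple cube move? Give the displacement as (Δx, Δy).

(1.1, 0.3)

The purple cube was at about (4.3, 1.1) and moved to about (5.4, 1.4).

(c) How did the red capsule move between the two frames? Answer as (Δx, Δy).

(2.8, -0.2)

The red capsule started near (5.7, 4.2) and ended near (8.5, 4.0).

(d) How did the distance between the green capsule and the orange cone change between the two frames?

-1.9

They were about 11.7 units apart before and 9.8 after — 1.9 units closer together.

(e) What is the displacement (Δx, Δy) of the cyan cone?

(-2.9, 2.3)

The cyan cone was at about (10.3, 4.0) and moved to about (7.4, 6.3).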